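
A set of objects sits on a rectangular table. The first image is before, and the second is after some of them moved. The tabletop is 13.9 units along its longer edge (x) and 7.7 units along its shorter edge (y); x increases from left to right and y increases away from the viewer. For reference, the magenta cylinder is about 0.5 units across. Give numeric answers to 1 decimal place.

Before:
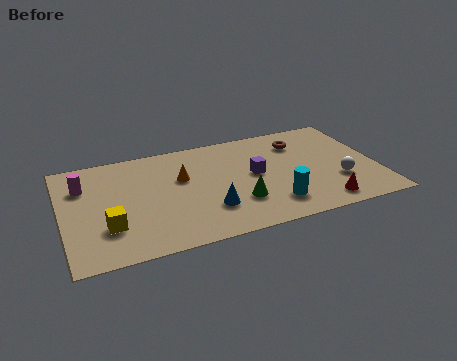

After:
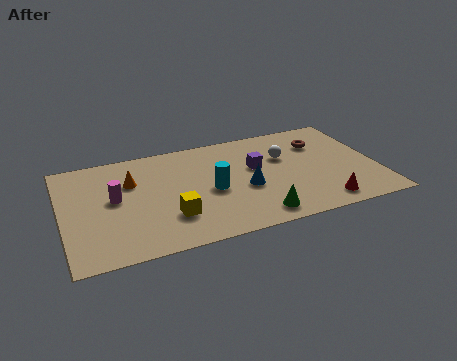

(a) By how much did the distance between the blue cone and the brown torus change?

-1.4

The distance was about 5.7 in the first image and 4.3 in the second, so they moved 1.4 units closer together.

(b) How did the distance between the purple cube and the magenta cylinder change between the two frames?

-1.3

Before: roughly 7.6 units apart; after: 6.3. That's 1.3 units closer together.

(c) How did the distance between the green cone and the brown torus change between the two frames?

+0.8

They were about 4.8 units apart before and 5.6 after — 0.8 units further apart.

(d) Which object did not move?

the red cone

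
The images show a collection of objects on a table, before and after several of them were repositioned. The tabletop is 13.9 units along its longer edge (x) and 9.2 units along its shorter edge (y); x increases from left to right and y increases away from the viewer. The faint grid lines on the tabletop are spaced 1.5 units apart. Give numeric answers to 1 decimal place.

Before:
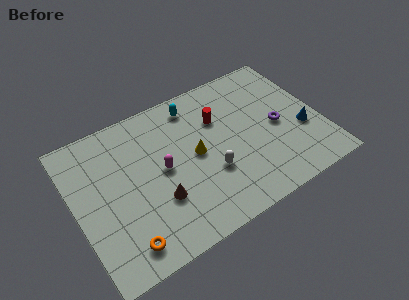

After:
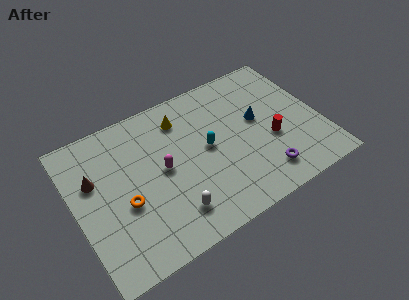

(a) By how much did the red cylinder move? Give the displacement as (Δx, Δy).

(2.6, -2.7)

The red cylinder was at about (8.4, 6.3) and moved to about (11.0, 3.6).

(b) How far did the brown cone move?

4.3

From (4.4, 3.0) to (1.2, 5.9), the brown cone covered √(3.2² + 2.9²) ≈ 4.3 units.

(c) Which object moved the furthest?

the brown cone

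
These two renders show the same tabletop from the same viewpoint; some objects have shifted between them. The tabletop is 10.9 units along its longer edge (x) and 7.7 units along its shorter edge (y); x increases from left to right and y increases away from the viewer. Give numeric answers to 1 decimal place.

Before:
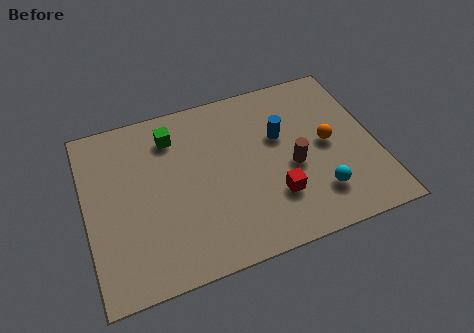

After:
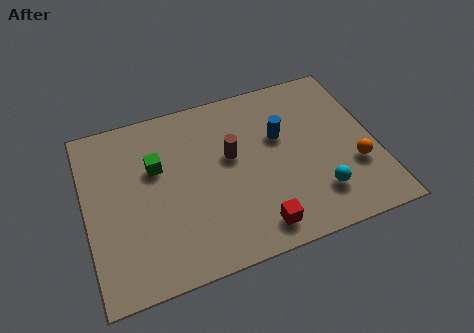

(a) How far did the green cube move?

1.4

The green cube moved from about (3.4, 6.1) to (2.7, 4.9), a distance of √(0.7² + 1.2²) ≈ 1.4.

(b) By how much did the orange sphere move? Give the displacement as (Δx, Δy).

(0.9, -1.3)

The orange sphere started near (9.1, 3.9) and ended near (10.0, 2.6).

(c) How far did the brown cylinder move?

2.5

From (7.7, 3.3) to (5.5, 4.5), the brown cylinder covered √(2.2² + 1.2²) ≈ 2.5 units.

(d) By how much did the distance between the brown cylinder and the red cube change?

+2.1

Before: roughly 1.4 units apart; after: 3.5. That's 2.1 units further apart.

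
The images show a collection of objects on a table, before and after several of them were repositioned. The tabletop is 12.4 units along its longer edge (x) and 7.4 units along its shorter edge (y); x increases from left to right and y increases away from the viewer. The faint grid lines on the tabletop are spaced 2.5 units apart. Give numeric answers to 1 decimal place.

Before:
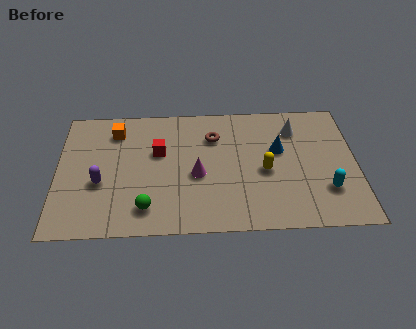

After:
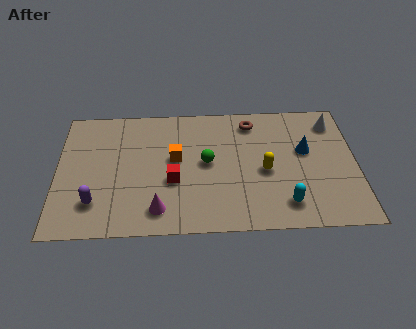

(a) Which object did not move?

the yellow capsule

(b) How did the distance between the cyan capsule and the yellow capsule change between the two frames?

-0.7

Before: roughly 2.8 units apart; after: 2.1. That's 0.7 units closer together.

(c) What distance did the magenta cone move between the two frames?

2.5

The magenta cone was near (5.8, 3.2) before and (4.2, 1.3) after, so it travelled √(1.6² + 1.9²) ≈ 2.5 units.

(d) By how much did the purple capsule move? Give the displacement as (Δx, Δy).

(-0.2, -1.1)

The purple capsule started near (1.8, 2.9) and ended near (1.6, 1.8).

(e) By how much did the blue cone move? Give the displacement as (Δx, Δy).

(1.1, -0.1)

From the two frames, the blue cone sits at roughly (9.2, 4.5) before and (10.3, 4.4) after.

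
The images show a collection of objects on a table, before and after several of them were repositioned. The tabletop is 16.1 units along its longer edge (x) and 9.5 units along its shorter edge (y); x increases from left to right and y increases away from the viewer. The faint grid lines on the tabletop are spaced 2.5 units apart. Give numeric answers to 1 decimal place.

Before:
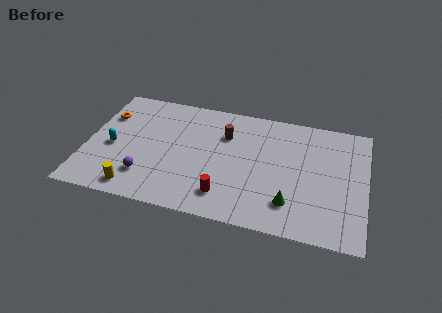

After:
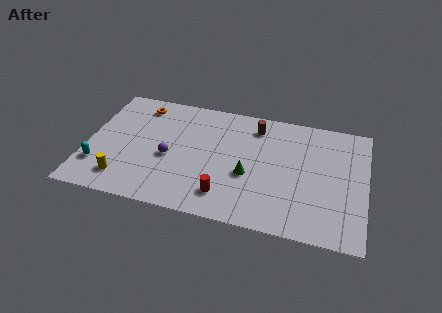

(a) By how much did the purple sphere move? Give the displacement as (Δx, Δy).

(1.2, 1.8)

The purple sphere started near (3.6, 2.3) and ended near (4.8, 4.1).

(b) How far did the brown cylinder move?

2.0

The brown cylinder was near (7.9, 6.7) before and (9.6, 7.8) after, so it travelled √(1.7² + 1.1²) ≈ 2.0 units.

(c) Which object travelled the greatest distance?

the green cone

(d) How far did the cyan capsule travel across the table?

1.8

The cyan capsule moved from about (1.5, 4.2) to (0.8, 2.5), a distance of √(0.7² + 1.7²) ≈ 1.8.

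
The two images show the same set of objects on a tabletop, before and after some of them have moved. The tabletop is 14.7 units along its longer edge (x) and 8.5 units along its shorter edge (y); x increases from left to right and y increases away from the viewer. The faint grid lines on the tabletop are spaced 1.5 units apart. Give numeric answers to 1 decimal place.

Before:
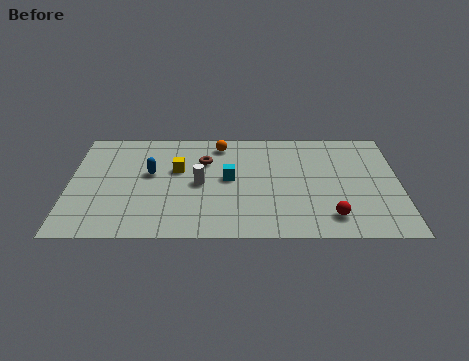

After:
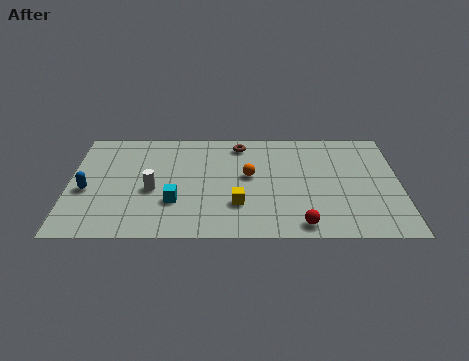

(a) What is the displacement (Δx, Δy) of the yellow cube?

(2.7, -2.7)

The yellow cube started near (4.8, 5.2) and ended near (7.5, 2.5).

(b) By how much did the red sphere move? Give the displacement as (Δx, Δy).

(-1.3, -0.6)

From the two frames, the red sphere sits at roughly (11.6, 1.6) before and (10.3, 1.0) after.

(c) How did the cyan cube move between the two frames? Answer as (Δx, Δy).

(-2.4, -1.8)

The cyan cube started near (7.1, 4.5) and ended near (4.7, 2.7).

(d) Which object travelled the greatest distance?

the yellow cube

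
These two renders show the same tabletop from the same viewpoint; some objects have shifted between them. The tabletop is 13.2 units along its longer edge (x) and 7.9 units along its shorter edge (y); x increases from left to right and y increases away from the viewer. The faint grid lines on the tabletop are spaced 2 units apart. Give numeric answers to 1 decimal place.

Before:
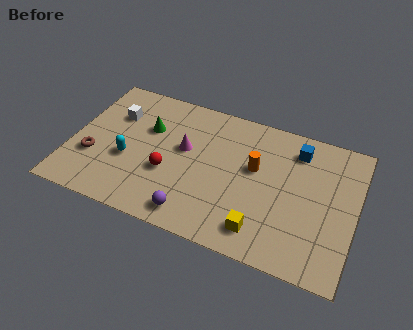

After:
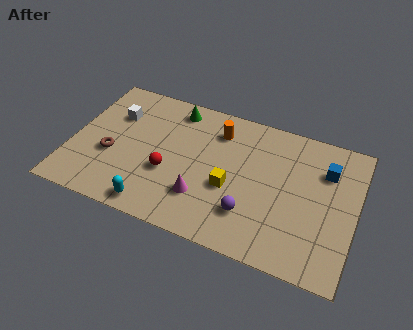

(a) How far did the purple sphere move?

2.7

The purple sphere was near (6.0, 1.1) before and (8.5, 2.1) after, so it travelled √(2.5² + 1.0²) ≈ 2.7 units.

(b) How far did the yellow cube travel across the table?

2.4

The yellow cube moved from about (9.1, 1.4) to (7.5, 3.2), a distance of √(1.6² + 1.8²) ≈ 2.4.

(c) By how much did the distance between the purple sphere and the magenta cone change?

-1.4

The distance was about 3.6 in the first image and 2.2 in the second, so they moved 1.4 units closer together.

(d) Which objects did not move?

the white cube and the red sphere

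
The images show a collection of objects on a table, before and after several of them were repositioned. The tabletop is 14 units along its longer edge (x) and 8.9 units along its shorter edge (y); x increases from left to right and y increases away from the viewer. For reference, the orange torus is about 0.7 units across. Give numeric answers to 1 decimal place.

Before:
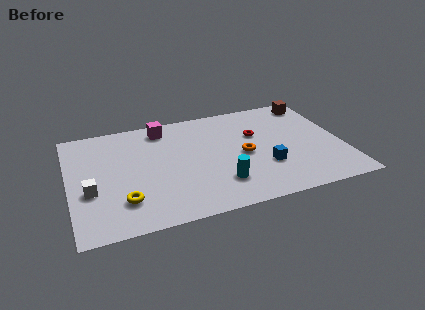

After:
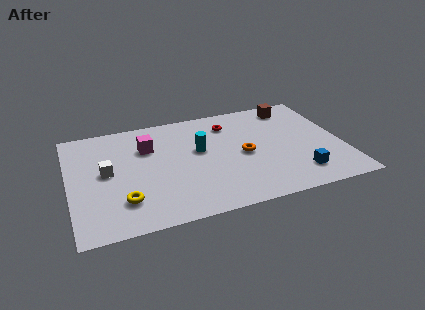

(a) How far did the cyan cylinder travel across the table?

3.1

The cyan cylinder was near (7.5, 2.2) before and (6.7, 5.2) after, so it travelled √(0.8² + 3.0²) ≈ 3.1 units.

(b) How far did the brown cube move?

1.1

The brown cube was near (12.9, 7.7) before and (11.8, 7.6) after, so it travelled √(1.1² + 0.1²) ≈ 1.1 units.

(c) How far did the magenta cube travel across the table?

1.7

From (5.0, 7.6) to (4.1, 6.2), the magenta cube covered √(0.9² + 1.4²) ≈ 1.7 units.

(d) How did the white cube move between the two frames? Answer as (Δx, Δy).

(0.9, 1.3)

The white cube started near (1.0, 3.4) and ended near (1.9, 4.7).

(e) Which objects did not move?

the orange torus and the yellow torus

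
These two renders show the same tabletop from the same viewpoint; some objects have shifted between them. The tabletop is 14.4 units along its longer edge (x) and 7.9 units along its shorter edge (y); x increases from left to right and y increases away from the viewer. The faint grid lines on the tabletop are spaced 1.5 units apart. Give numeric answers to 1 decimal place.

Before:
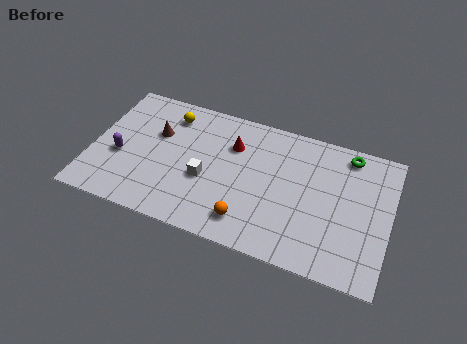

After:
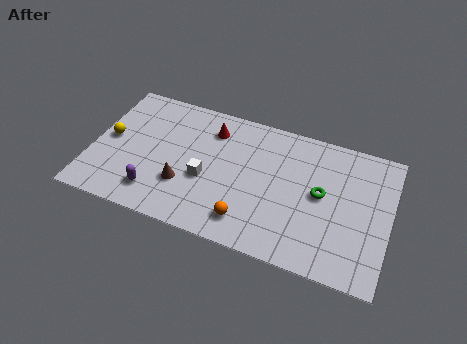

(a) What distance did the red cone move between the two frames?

1.3

The red cone was near (6.7, 5.6) before and (5.6, 6.2) after, so it travelled √(1.1² + 0.6²) ≈ 1.3 units.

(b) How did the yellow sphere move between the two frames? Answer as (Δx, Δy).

(-2.7, -2.3)

The yellow sphere was at about (3.5, 6.4) and moved to about (0.8, 4.1).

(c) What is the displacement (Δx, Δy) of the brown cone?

(1.6, -2.6)

From the two frames, the brown cone sits at roughly (3.0, 5.1) before and (4.6, 2.5) after.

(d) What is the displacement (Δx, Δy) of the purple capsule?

(1.9, -1.6)

From the two frames, the purple capsule sits at roughly (1.4, 3.2) before and (3.3, 1.6) after.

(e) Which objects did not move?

the orange sphere and the white cube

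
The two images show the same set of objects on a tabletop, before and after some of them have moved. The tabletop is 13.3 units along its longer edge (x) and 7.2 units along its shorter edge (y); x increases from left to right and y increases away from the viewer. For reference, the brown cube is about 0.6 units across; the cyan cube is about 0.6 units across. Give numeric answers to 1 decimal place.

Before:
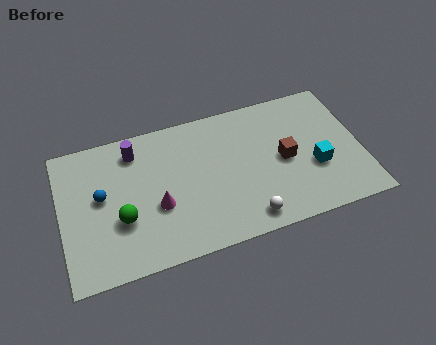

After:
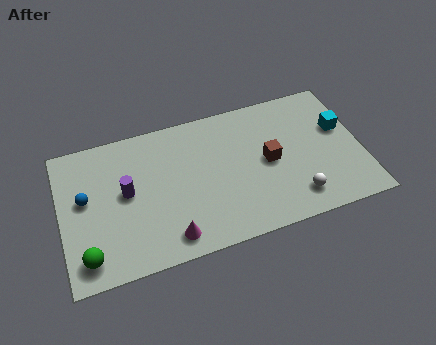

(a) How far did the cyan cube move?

2.1

The cyan cube was near (11.2, 2.7) before and (12.5, 4.4) after, so it travelled √(1.3² + 1.7²) ≈ 2.1 units.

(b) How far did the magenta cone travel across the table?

1.7

From (4.2, 2.8) to (4.6, 1.1), the magenta cone covered √(0.4² + 1.7²) ≈ 1.7 units.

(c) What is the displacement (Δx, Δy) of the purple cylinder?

(-0.5, -2.0)

The purple cylinder was at about (3.4, 5.9) and moved to about (2.9, 3.9).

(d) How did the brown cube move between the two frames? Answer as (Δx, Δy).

(-0.7, 0.1)

The brown cube started near (9.9, 3.5) and ended near (9.2, 3.6).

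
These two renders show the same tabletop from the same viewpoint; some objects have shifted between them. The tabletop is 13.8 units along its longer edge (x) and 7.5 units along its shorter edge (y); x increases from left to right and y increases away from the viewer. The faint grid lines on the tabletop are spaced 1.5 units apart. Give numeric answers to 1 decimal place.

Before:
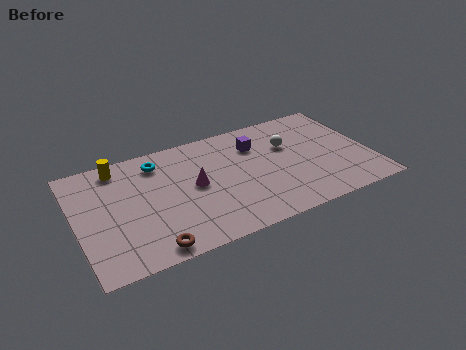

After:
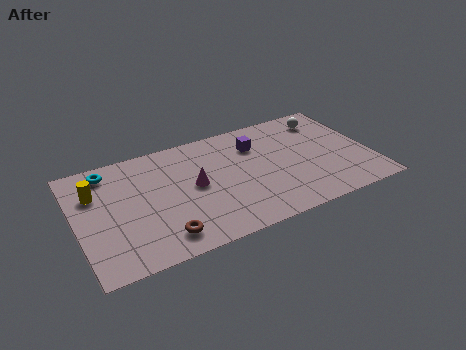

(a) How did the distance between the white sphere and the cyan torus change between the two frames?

+4.2

Before: roughly 6.2 units apart; after: 10.4. That's 4.2 units further apart.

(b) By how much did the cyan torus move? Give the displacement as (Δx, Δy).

(-2.3, 0.3)

The cyan torus was at about (4.0, 6.1) and moved to about (1.7, 6.4).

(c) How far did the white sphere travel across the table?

2.3

The white sphere moved from about (10.1, 4.9) to (12.1, 6.1), a distance of √(2.0² + 1.2²) ≈ 2.3.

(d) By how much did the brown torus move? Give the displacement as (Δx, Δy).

(0.6, 0.5)

The brown torus started near (3.1, 0.8) and ended near (3.7, 1.3).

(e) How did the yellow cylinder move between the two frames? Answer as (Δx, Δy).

(-1.2, -1.3)

From the two frames, the yellow cylinder sits at roughly (2.2, 6.5) before and (1.0, 5.2) after.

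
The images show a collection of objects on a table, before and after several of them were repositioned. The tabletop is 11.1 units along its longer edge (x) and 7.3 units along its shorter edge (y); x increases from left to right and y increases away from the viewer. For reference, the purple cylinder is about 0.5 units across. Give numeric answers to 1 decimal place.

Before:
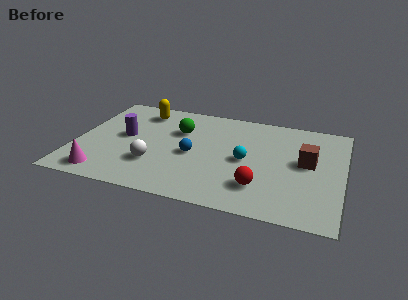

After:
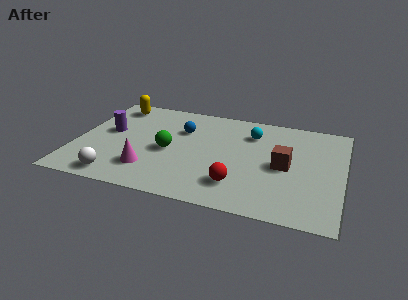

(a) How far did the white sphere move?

1.9

The white sphere moved from about (3.4, 2.2) to (2.0, 0.9), a distance of √(1.4² + 1.3²) ≈ 1.9.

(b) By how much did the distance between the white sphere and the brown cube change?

+0.7

The distance was about 6.5 in the first image and 7.2 in the second, so they moved 0.7 units further apart.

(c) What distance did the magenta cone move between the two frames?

2.0

From (1.4, 1.0) to (3.2, 1.8), the magenta cone covered √(1.8² + 0.8²) ≈ 2.0 units.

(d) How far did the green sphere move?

1.6

The green sphere moved from about (4.2, 4.9) to (3.9, 3.3), a distance of √(0.3² + 1.6²) ≈ 1.6.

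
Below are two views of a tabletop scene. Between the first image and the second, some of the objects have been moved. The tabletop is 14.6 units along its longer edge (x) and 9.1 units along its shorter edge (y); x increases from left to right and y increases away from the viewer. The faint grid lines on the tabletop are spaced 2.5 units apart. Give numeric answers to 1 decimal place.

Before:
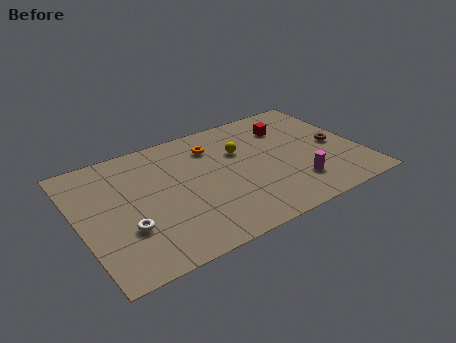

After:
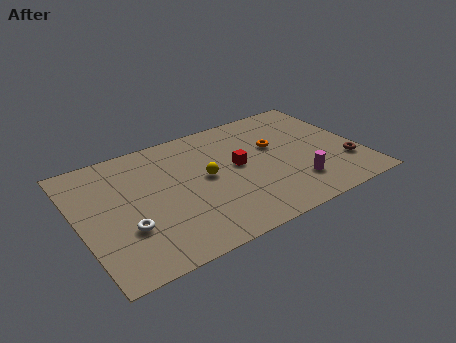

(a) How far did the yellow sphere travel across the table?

2.3

From (8.6, 6.0) to (6.6, 4.8), the yellow sphere covered √(2.0² + 1.2²) ≈ 2.3 units.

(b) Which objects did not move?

the magenta cylinder and the white torus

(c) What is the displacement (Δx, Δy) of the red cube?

(-3.0, -1.9)

From the two frames, the red cube sits at roughly (11.3, 6.8) before and (8.3, 4.9) after.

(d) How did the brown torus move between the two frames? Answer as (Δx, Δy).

(0.3, -1.7)

From the two frames, the brown torus sits at roughly (13.4, 4.3) before and (13.7, 2.6) after.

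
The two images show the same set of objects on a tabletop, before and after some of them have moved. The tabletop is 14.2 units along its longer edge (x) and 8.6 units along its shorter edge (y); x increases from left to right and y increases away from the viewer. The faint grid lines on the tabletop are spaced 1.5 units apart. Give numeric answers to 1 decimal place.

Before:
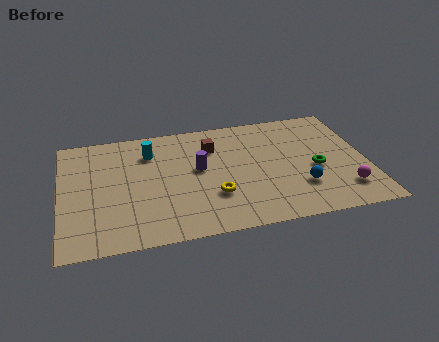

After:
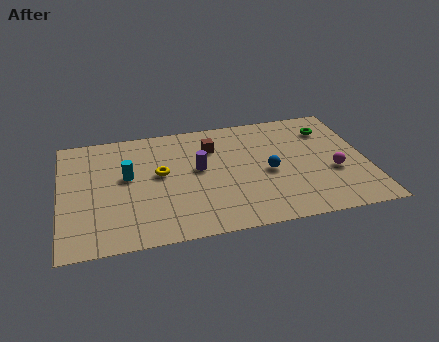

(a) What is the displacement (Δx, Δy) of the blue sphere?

(-1.4, 1.4)

From the two frames, the blue sphere sits at roughly (11.0, 2.5) before and (9.6, 3.9) after.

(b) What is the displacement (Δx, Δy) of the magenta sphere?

(-0.4, 1.4)

The magenta sphere was at about (13.0, 1.9) and moved to about (12.6, 3.3).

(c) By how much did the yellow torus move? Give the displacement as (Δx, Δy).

(-2.4, 2.1)

The yellow torus started near (7.0, 2.7) and ended near (4.6, 4.8).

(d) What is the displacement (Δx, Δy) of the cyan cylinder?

(-1.1, -1.6)

The cyan cylinder started near (4.2, 6.5) and ended near (3.1, 4.9).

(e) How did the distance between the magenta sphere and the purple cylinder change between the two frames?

-0.8

Before: roughly 7.2 units apart; after: 6.4. That's 0.8 units closer together.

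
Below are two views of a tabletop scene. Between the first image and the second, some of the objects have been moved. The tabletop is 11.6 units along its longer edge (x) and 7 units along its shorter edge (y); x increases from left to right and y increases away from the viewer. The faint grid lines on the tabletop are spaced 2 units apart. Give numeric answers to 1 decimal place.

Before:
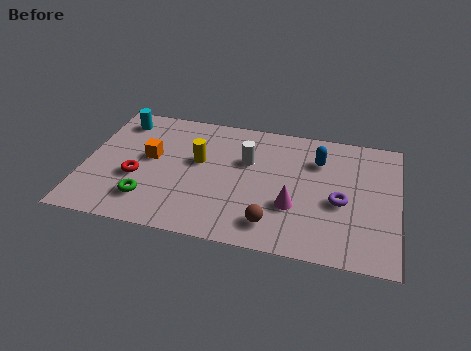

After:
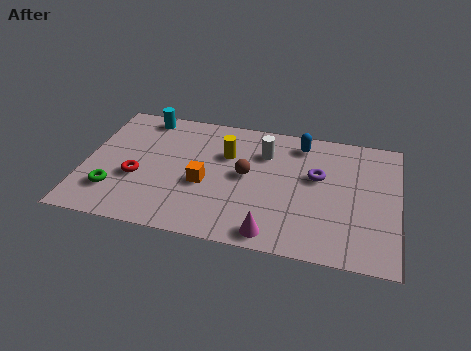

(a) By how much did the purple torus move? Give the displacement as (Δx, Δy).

(-0.9, 1.2)

From the two frames, the purple torus sits at roughly (9.5, 3.0) before and (8.6, 4.2) after.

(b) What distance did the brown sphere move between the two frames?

2.6

The brown sphere moved from about (7.1, 1.3) to (6.0, 3.7), a distance of √(1.1² + 2.4²) ≈ 2.6.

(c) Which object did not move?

the red torus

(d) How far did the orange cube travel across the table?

2.3

The orange cube was near (2.4, 3.9) before and (4.5, 2.9) after, so it travelled √(2.1² + 1.0²) ≈ 2.3 units.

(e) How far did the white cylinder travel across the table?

0.8

The white cylinder was near (6.0, 4.5) before and (6.6, 5.1) after, so it travelled √(0.6² + 0.6²) ≈ 0.8 units.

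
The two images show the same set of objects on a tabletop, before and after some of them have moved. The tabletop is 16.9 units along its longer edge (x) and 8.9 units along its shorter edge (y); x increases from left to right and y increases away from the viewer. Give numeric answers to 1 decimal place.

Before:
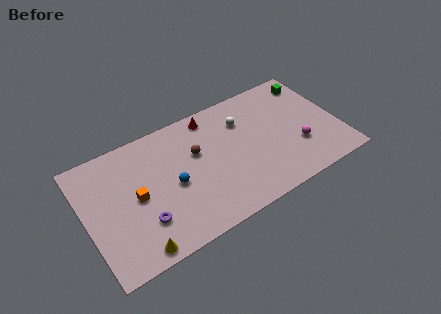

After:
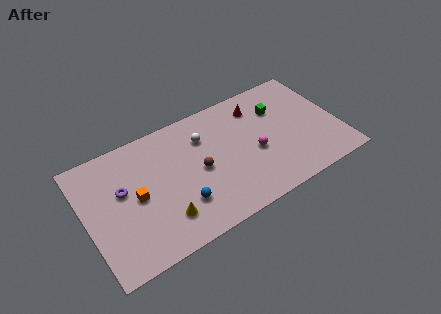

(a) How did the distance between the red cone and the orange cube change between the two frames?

+2.5

The distance was about 6.5 in the first image and 9.0 in the second, so they moved 2.5 units further apart.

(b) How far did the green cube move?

2.7

The green cube moved from about (15.7, 7.4) to (13.2, 6.3), a distance of √(2.5² + 1.1²) ≈ 2.7.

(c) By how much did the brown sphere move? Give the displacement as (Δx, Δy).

(0.0, -1.3)

From the two frames, the brown sphere sits at roughly (7.5, 5.6) before and (7.5, 4.3) after.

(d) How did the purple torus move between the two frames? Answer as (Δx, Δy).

(-1.0, 2.8)

From the two frames, the purple torus sits at roughly (3.5, 2.5) before and (2.5, 5.3) after.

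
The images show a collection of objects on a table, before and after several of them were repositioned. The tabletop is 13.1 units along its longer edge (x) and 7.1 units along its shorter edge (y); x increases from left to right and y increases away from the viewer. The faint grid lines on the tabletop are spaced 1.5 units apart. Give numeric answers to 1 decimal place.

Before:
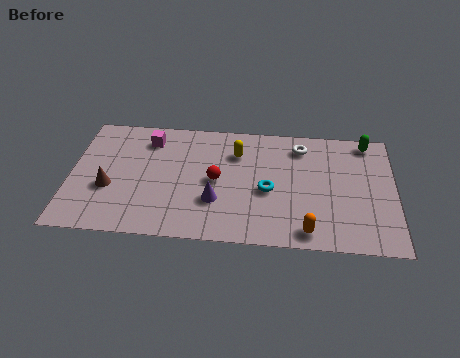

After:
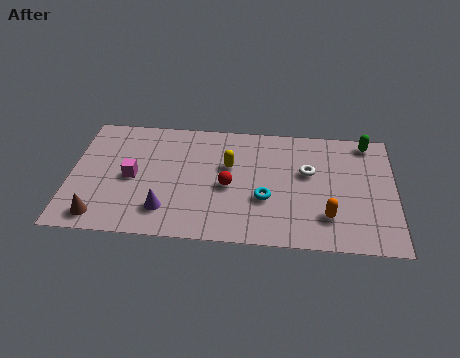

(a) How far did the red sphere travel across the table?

0.6

The red sphere was near (5.9, 3.5) before and (6.4, 3.2) after, so it travelled √(0.5² + 0.3²) ≈ 0.6 units.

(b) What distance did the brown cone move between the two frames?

1.7

The brown cone moved from about (1.6, 2.7) to (1.3, 1.0), a distance of √(0.3² + 1.7²) ≈ 1.7.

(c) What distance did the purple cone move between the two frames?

2.1

The purple cone was near (5.9, 2.3) before and (3.9, 1.6) after, so it travelled √(2.0² + 0.7²) ≈ 2.1 units.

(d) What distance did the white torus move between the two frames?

1.5

The white torus moved from about (9.3, 5.8) to (9.6, 4.3), a distance of √(0.3² + 1.5²) ≈ 1.5.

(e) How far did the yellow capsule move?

0.9

The yellow capsule moved from about (6.7, 5.2) to (6.4, 4.4), a distance of √(0.3² + 0.8²) ≈ 0.9.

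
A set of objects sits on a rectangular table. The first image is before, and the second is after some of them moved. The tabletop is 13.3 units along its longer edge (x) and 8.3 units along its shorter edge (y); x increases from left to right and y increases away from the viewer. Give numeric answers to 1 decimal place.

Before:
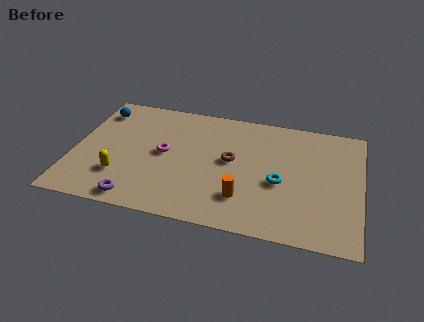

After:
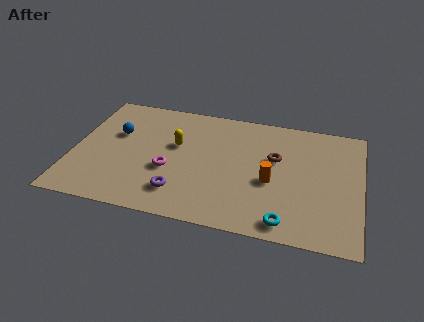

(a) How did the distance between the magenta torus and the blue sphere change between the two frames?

-0.8

Before: roughly 4.1 units apart; after: 3.3. That's 0.8 units closer together.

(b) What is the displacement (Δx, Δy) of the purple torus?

(1.9, 0.9)

The purple torus was at about (3.2, 0.9) and moved to about (5.1, 1.8).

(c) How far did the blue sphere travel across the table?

1.8

The blue sphere was near (0.9, 6.7) before and (1.9, 5.2) after, so it travelled √(1.0² + 1.5²) ≈ 1.8 units.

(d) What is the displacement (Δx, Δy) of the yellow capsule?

(2.4, 2.7)

The yellow capsule was at about (2.3, 2.3) and moved to about (4.7, 5.0).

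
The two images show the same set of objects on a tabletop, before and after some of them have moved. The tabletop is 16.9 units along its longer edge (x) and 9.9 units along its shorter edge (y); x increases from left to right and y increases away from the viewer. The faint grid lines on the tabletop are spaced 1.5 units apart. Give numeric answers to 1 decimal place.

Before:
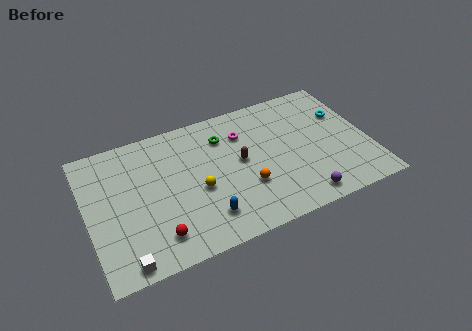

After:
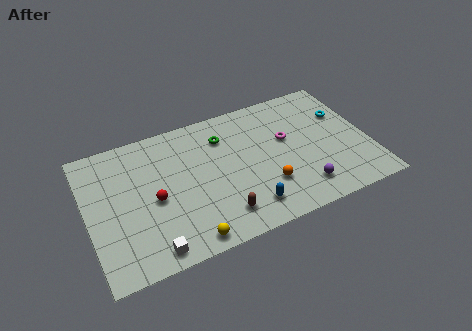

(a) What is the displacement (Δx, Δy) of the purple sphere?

(0.1, 0.7)

The purple sphere started near (12.4, 1.2) and ended near (12.5, 1.9).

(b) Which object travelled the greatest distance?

the brown capsule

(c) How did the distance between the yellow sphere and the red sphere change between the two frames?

+0.3

The distance was about 3.5 in the first image and 3.8 in the second, so they moved 0.3 units further apart.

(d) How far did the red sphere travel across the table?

2.6

From (3.8, 1.9) to (3.9, 4.5), the red sphere covered √(0.1² + 2.6²) ≈ 2.6 units.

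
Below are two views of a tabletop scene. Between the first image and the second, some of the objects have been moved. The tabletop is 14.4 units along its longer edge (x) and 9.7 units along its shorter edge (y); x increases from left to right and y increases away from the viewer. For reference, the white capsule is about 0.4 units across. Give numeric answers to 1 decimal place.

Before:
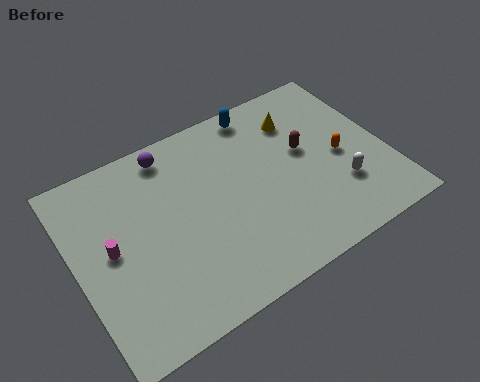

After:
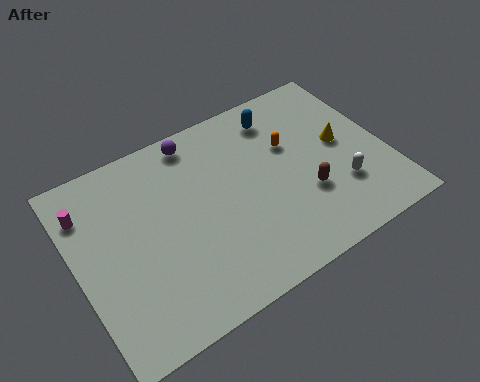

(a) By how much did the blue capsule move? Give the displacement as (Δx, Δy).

(0.8, -0.7)

From the two frames, the blue capsule sits at roughly (9.2, 8.7) before and (10.0, 8.0) after.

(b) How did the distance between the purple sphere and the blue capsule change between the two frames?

-0.4

The distance was about 4.3 in the first image and 3.9 in the second, so they moved 0.4 units closer together.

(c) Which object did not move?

the white capsule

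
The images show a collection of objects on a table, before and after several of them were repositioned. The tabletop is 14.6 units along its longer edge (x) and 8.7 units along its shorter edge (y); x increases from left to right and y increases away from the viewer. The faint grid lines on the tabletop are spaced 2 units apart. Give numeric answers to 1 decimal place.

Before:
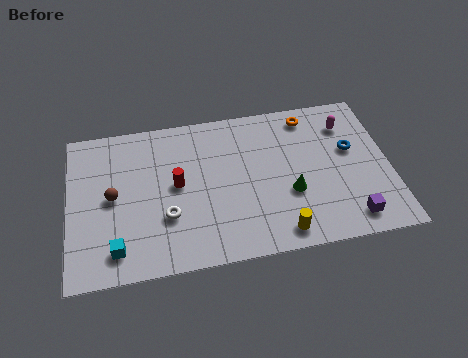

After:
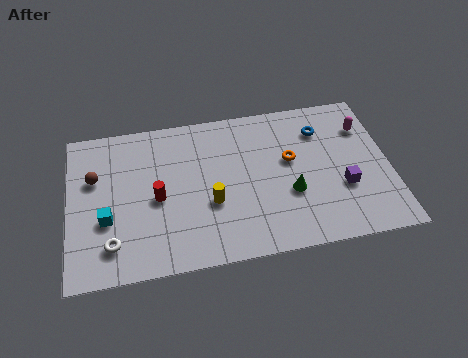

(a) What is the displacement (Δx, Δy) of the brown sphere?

(-0.8, 1.2)

From the two frames, the brown sphere sits at roughly (2.0, 4.4) before and (1.2, 5.6) after.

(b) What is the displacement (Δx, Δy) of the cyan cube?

(-0.4, 1.7)

From the two frames, the cyan cube sits at roughly (2.1, 1.5) before and (1.7, 3.2) after.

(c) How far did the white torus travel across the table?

2.7

The white torus moved from about (4.4, 2.9) to (1.9, 1.8), a distance of √(2.5² + 1.1²) ≈ 2.7.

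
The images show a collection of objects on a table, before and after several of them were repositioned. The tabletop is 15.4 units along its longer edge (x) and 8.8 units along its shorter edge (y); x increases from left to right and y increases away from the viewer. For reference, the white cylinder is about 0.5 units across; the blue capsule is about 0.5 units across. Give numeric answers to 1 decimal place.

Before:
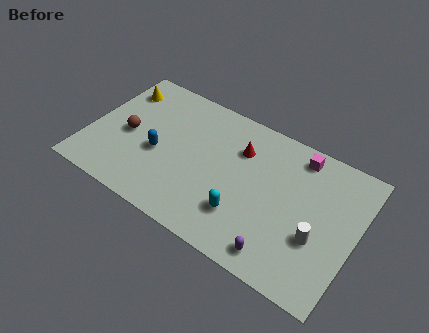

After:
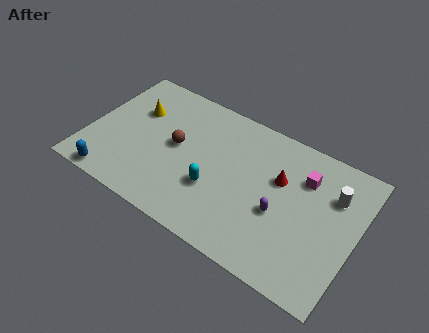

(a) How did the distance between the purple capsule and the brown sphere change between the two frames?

-3.5

The distance was about 9.8 in the first image and 6.3 in the second, so they moved 3.5 units closer together.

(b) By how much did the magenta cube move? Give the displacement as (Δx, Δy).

(0.5, -1.2)

From the two frames, the magenta cube sits at roughly (11.7, 7.6) before and (12.2, 6.4) after.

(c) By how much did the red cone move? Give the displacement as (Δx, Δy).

(2.4, -0.7)

The red cone was at about (8.5, 6.3) and moved to about (10.9, 5.6).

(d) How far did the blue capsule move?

3.6

The blue capsule was near (4.1, 3.7) before and (1.9, 0.8) after, so it travelled √(2.2² + 2.9²) ≈ 3.6 units.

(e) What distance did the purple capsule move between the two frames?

2.4

From (11.6, 1.2) to (11.2, 3.6), the purple capsule covered √(0.4² + 2.4²) ≈ 2.4 units.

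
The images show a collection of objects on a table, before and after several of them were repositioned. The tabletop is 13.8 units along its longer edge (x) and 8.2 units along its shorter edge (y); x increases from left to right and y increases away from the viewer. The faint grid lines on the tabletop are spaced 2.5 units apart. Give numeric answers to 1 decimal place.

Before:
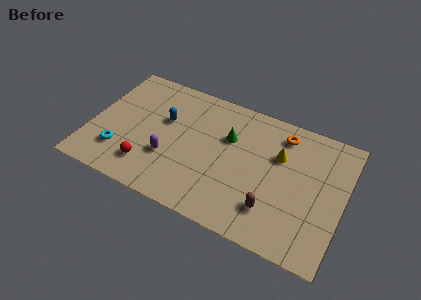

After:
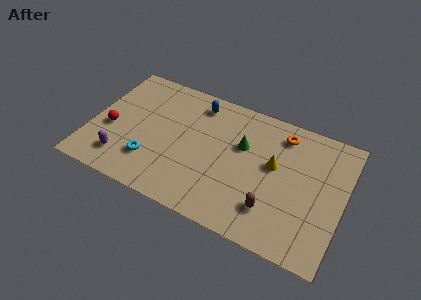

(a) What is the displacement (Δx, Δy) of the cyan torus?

(1.7, 0.1)

The cyan torus was at about (1.8, 2.1) and moved to about (3.5, 2.2).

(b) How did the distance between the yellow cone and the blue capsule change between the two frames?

-1.3

The distance was about 6.3 in the first image and 5.0 in the second, so they moved 1.3 units closer together.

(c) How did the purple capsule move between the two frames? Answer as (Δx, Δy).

(-2.4, -1.1)

From the two frames, the purple capsule sits at roughly (4.4, 2.8) before and (2.0, 1.7) after.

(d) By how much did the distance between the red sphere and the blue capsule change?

+2.3

The distance was about 3.3 in the first image and 5.6 in the second, so they moved 2.3 units further apart.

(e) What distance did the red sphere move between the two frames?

2.8

From (3.4, 1.8) to (1.1, 3.4), the red sphere covered √(2.3² + 1.6²) ≈ 2.8 units.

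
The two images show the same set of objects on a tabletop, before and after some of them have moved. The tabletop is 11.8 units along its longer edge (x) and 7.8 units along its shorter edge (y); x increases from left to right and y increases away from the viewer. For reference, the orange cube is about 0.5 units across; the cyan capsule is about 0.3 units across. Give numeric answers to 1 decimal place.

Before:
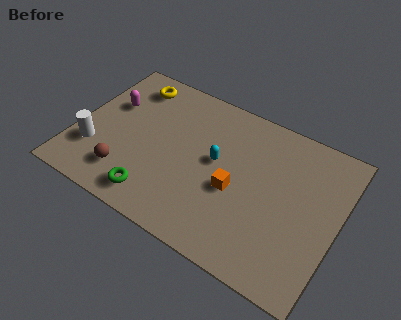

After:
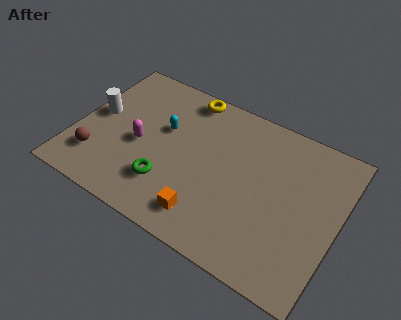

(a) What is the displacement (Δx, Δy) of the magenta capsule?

(1.6, -1.5)

The magenta capsule was at about (1.3, 5.0) and moved to about (2.9, 3.5).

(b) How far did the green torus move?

1.0

From (4.0, 1.2) to (4.4, 2.1), the green torus covered √(0.4² + 0.9²) ≈ 1.0 units.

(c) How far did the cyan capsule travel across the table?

2.5

From (6.3, 4.3) to (3.8, 4.8), the cyan capsule covered √(2.5² + 0.5²) ≈ 2.5 units.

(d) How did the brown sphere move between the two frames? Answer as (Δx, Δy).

(-1.4, 0.2)

The brown sphere started near (2.6, 1.7) and ended near (1.2, 1.9).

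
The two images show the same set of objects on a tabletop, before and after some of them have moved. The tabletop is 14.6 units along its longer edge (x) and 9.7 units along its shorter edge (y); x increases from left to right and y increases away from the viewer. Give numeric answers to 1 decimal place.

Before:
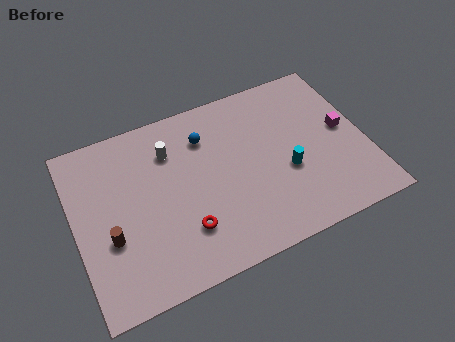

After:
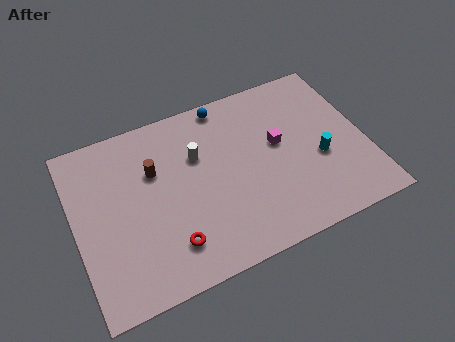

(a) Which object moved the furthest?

the brown cylinder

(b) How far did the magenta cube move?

3.3

The magenta cube was near (13.6, 5.1) before and (10.3, 5.5) after, so it travelled √(3.3² + 0.4²) ≈ 3.3 units.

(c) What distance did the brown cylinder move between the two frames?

3.8

The brown cylinder moved from about (1.6, 3.6) to (4.1, 6.4), a distance of √(2.5² + 2.8²) ≈ 3.8.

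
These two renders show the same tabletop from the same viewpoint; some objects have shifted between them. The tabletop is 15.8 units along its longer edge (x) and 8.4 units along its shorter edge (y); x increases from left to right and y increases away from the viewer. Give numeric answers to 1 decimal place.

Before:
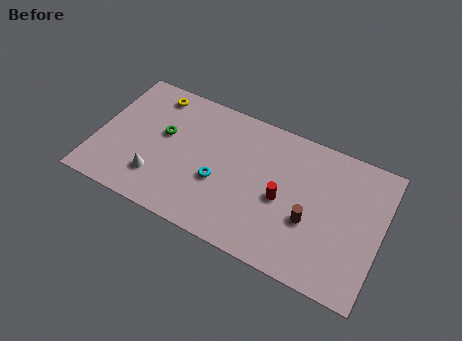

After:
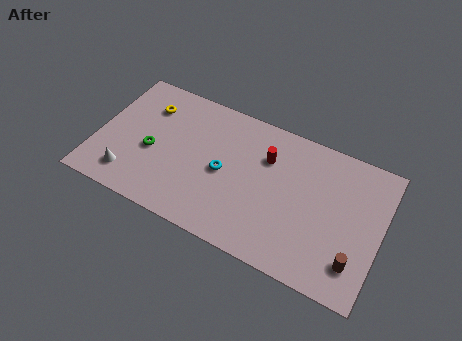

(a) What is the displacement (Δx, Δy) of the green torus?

(-0.5, -1.3)

The green torus was at about (3.6, 4.9) and moved to about (3.1, 3.6).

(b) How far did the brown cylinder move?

2.9

The brown cylinder moved from about (12.0, 3.2) to (14.6, 1.9), a distance of √(2.6² + 1.3²) ≈ 2.9.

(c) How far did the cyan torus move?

0.7

The cyan torus moved from about (6.9, 3.3) to (7.1, 4.0), a distance of √(0.2² + 0.7²) ≈ 0.7.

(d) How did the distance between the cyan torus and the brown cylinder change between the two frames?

+2.7

Before: roughly 5.1 units apart; after: 7.8. That's 2.7 units further apart.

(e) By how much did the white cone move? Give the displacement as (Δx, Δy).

(-1.5, -0.5)

From the two frames, the white cone sits at roughly (3.6, 2.1) before and (2.1, 1.6) after.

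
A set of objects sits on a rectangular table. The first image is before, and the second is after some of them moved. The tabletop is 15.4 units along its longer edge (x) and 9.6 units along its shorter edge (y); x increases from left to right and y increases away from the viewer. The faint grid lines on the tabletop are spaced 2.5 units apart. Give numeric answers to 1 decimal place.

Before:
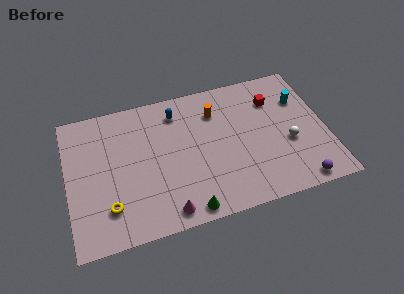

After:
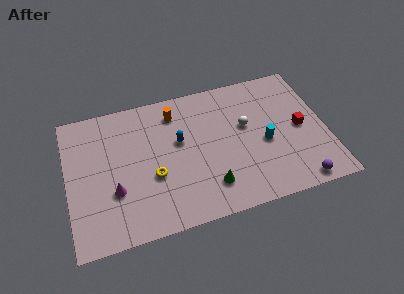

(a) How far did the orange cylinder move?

2.5

From (9.0, 7.2) to (6.6, 7.8), the orange cylinder covered √(2.4² + 0.6²) ≈ 2.5 units.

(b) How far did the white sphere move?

3.1

From (13.1, 3.8) to (10.7, 5.7), the white sphere covered √(2.4² + 1.9²) ≈ 3.1 units.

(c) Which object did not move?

the purple sphere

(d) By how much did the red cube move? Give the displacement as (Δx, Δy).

(1.4, -2.4)

The red cube started near (12.5, 7.1) and ended near (13.9, 4.7).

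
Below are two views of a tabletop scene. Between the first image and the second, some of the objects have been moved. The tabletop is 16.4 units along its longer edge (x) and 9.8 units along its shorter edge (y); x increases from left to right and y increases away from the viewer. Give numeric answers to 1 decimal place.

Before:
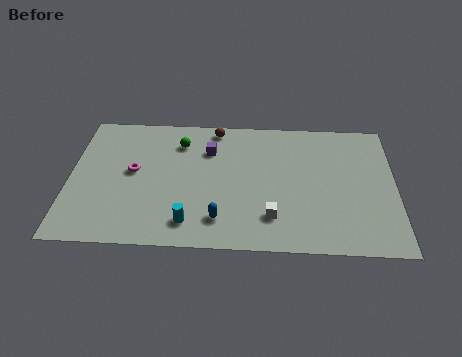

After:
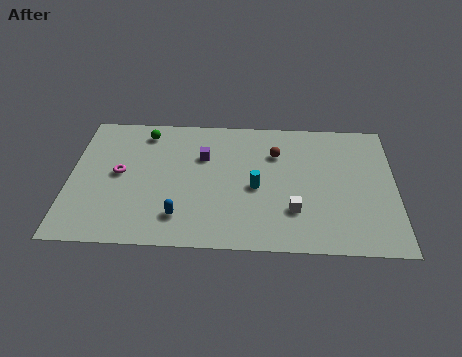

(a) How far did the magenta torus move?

0.7

The magenta torus was near (3.2, 5.3) before and (2.5, 5.1) after, so it travelled √(0.7² + 0.2²) ≈ 0.7 units.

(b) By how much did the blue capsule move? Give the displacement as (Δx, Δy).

(-2.0, 0.1)

The blue capsule started near (7.6, 2.0) and ended near (5.6, 2.1).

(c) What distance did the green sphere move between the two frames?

1.9

The green sphere moved from about (5.5, 7.6) to (3.7, 8.3), a distance of √(1.8² + 0.7²) ≈ 1.9.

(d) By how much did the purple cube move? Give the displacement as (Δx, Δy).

(-0.3, -0.5)

The purple cube was at about (7.0, 7.1) and moved to about (6.7, 6.6).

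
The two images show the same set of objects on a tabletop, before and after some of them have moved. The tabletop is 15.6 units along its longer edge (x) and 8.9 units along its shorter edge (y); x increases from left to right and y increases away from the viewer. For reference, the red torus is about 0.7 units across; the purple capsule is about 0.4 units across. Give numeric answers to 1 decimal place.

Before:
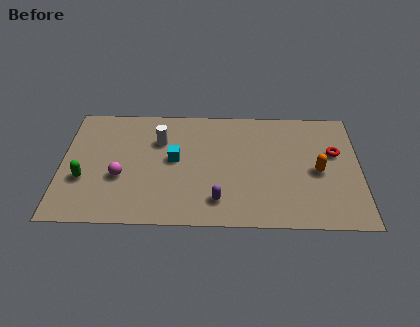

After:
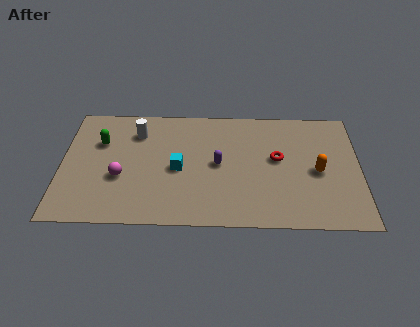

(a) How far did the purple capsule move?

2.7

The purple capsule moved from about (8.2, 1.8) to (8.2, 4.5), a distance of √(0.0² + 2.7²) ≈ 2.7.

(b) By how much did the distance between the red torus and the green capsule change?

-3.9

They were about 13.3 units apart before and 9.4 after — 3.9 units closer together.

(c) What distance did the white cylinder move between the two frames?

1.3

From (5.1, 6.2) to (3.9, 6.8), the white cylinder covered √(1.2² + 0.6²) ≈ 1.3 units.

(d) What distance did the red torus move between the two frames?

3.0

The red torus was near (14.3, 5.5) before and (11.3, 5.0) after, so it travelled √(3.0² + 0.5²) ≈ 3.0 units.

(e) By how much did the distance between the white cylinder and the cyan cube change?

+1.9

Before: roughly 1.6 units apart; after: 3.5. That's 1.9 units further apart.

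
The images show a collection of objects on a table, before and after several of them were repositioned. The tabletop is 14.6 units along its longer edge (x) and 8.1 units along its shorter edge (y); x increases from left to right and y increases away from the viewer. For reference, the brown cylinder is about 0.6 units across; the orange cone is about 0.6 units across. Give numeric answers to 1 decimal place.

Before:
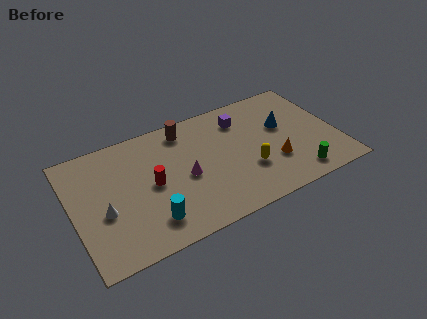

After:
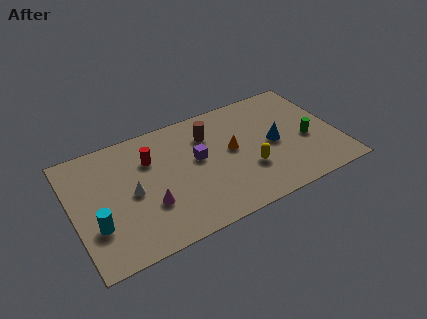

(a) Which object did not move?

the yellow capsule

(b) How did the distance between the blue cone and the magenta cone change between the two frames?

+1.4

They were about 5.8 units apart before and 7.2 after — 1.4 units further apart.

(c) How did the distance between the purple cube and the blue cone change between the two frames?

+1.7

The distance was about 2.6 in the first image and 4.3 in the second, so they moved 1.7 units further apart.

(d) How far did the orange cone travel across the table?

2.8

The orange cone was near (10.9, 2.6) before and (8.8, 4.4) after, so it travelled √(2.1² + 1.8²) ≈ 2.8 units.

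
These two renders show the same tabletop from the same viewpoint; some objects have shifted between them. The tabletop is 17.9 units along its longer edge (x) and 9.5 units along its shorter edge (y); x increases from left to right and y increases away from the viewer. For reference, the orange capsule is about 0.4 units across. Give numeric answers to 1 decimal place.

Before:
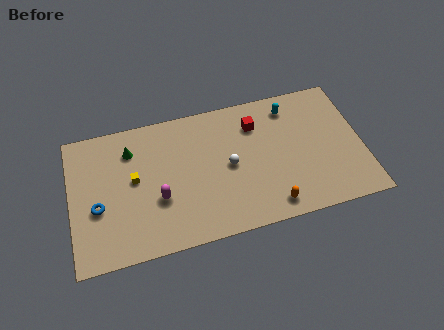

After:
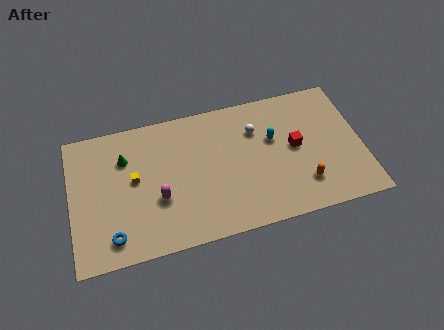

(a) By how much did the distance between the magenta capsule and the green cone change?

-0.3

They were about 4.1 units apart before and 3.8 after — 0.3 units closer together.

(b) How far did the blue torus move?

2.3

From (1.6, 3.8) to (2.4, 1.6), the blue torus covered √(0.8² + 2.2²) ≈ 2.3 units.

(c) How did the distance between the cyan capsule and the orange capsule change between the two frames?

-2.9

They were about 6.8 units apart before and 3.9 after — 2.9 units closer together.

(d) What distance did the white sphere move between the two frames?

2.8

The white sphere was near (9.7, 4.7) before and (11.5, 6.8) after, so it travelled √(1.8² + 2.1²) ≈ 2.8 units.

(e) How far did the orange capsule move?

2.3

The orange capsule was near (12.0, 1.3) before and (14.1, 2.3) after, so it travelled √(2.1² + 1.0²) ≈ 2.3 units.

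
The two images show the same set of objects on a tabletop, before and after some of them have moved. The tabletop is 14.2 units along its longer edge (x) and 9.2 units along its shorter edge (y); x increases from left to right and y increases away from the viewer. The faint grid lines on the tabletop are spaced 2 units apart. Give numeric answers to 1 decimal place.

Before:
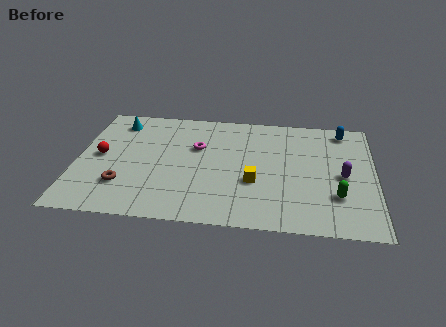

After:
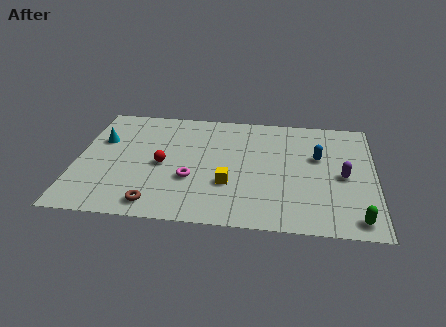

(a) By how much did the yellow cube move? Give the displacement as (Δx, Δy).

(-1.2, -0.3)

From the two frames, the yellow cube sits at roughly (8.5, 3.4) before and (7.3, 3.1) after.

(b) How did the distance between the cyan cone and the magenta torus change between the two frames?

+0.9

The distance was about 4.3 in the first image and 5.2 in the second, so they moved 0.9 units further apart.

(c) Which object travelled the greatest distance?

the red sphere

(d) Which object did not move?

the purple capsule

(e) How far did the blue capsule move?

2.6

The blue capsule moved from about (12.7, 8.0) to (11.5, 5.7), a distance of √(1.2² + 2.3²) ≈ 2.6.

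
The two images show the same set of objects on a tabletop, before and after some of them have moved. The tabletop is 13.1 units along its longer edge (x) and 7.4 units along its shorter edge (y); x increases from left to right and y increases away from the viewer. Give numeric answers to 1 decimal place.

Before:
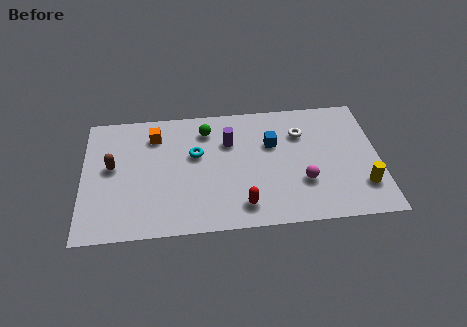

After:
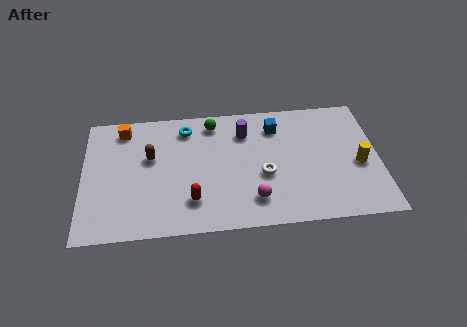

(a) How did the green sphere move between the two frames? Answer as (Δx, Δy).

(0.3, 0.4)

From the two frames, the green sphere sits at roughly (5.5, 5.9) before and (5.8, 6.3) after.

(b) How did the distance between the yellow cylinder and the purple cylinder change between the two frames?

-1.1

They were about 6.6 units apart before and 5.5 after — 1.1 units closer together.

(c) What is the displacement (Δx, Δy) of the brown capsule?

(1.7, 0.4)

From the two frames, the brown capsule sits at roughly (1.3, 4.1) before and (3.0, 4.5) after.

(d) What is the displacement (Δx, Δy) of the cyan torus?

(-0.4, 1.6)

From the two frames, the cyan torus sits at roughly (5.0, 4.5) before and (4.6, 6.1) after.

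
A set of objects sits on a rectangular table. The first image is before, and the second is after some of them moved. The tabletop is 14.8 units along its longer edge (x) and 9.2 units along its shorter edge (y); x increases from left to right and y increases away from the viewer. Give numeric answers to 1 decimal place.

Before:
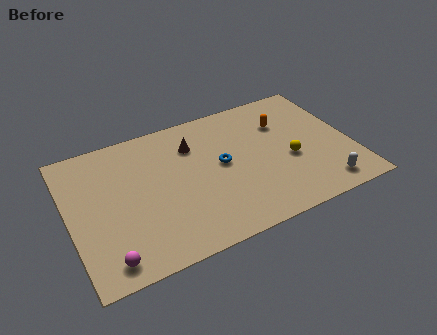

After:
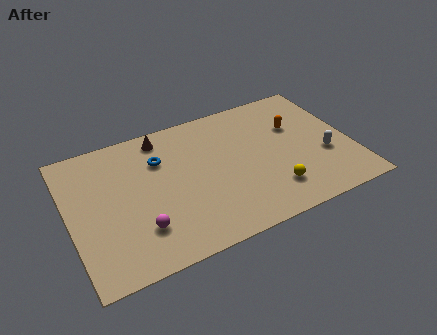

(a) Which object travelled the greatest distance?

the blue torus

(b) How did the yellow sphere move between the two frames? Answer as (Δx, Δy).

(-1.2, -1.7)

From the two frames, the yellow sphere sits at roughly (11.5, 3.8) before and (10.3, 2.1) after.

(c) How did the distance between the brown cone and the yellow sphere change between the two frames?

+2.1

They were about 5.7 units apart before and 7.8 after — 2.1 units further apart.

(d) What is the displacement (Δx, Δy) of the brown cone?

(-1.5, 1.2)

The brown cone was at about (6.7, 6.8) and moved to about (5.2, 8.0).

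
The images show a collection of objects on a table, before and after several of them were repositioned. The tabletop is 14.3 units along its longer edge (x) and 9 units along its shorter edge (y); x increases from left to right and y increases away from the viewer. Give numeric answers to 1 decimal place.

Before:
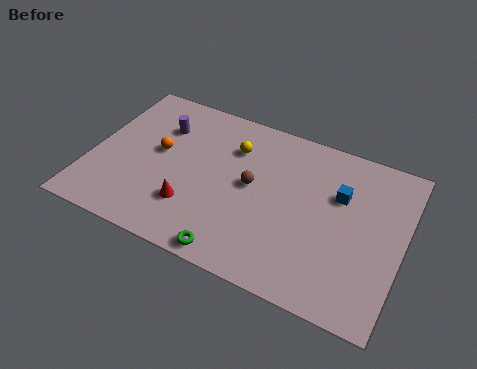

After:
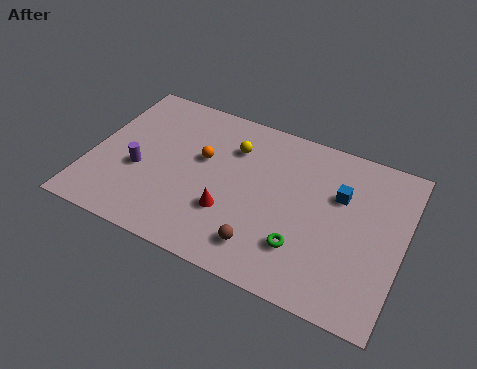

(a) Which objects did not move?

the yellow sphere and the blue cube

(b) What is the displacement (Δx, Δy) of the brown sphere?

(0.9, -3.1)

The brown sphere was at about (7.4, 4.8) and moved to about (8.3, 1.7).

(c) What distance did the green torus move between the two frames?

3.3

The green torus was near (7.1, 0.8) before and (10.0, 2.4) after, so it travelled √(2.9² + 1.6²) ≈ 3.3 units.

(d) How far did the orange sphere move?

2.0

The orange sphere moved from about (3.0, 5.0) to (5.0, 5.4), a distance of √(2.0² + 0.4²) ≈ 2.0.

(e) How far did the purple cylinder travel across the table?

3.0

From (2.9, 6.5) to (2.3, 3.6), the purple cylinder covered √(0.6² + 2.9²) ≈ 3.0 units.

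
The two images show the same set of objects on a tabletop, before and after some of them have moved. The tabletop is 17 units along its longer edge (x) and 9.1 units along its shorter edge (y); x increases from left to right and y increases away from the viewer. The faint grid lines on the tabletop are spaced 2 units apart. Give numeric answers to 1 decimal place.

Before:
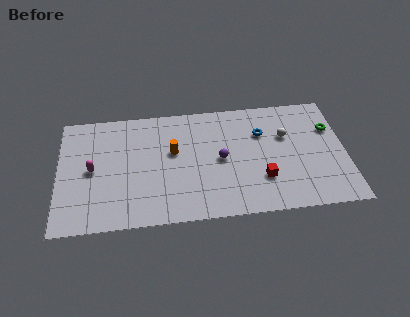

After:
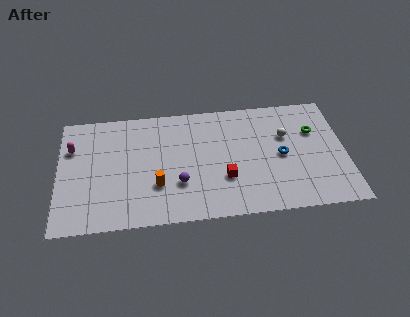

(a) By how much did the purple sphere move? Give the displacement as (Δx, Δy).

(-2.5, -1.6)

The purple sphere was at about (9.6, 4.5) and moved to about (7.1, 2.9).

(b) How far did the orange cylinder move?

2.7

The orange cylinder was near (6.8, 5.4) before and (5.8, 2.9) after, so it travelled √(1.0² + 2.5²) ≈ 2.7 units.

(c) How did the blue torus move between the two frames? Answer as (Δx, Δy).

(1.1, -1.9)

From the two frames, the blue torus sits at roughly (12.1, 6.3) before and (13.2, 4.4) after.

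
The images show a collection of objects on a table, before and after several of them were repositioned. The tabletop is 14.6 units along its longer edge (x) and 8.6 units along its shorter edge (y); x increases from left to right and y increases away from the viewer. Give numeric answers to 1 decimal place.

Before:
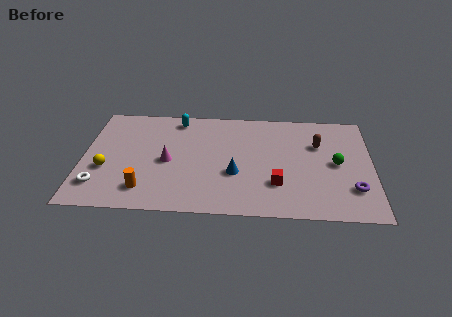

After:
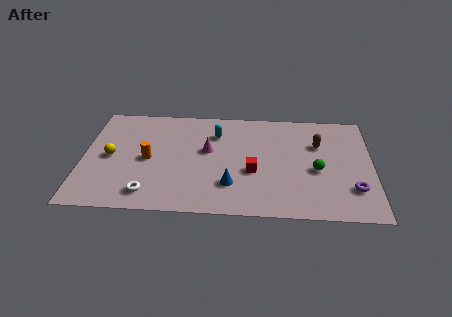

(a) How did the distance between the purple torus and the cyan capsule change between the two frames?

-2.3

The distance was about 10.3 in the first image and 8.0 in the second, so they moved 2.3 units closer together.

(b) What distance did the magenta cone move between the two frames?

2.2

The magenta cone was near (4.3, 4.0) before and (6.3, 5.0) after, so it travelled √(2.0² + 1.0²) ≈ 2.2 units.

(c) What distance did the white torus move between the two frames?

2.5

The white torus was near (0.9, 1.9) before and (3.4, 1.4) after, so it travelled √(2.5² + 0.5²) ≈ 2.5 units.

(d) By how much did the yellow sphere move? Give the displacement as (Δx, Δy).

(0.2, 1.0)

From the two frames, the yellow sphere sits at roughly (1.2, 3.2) before and (1.4, 4.2) after.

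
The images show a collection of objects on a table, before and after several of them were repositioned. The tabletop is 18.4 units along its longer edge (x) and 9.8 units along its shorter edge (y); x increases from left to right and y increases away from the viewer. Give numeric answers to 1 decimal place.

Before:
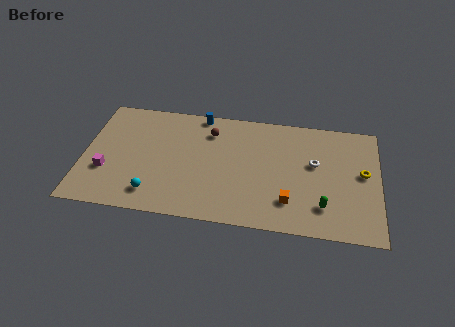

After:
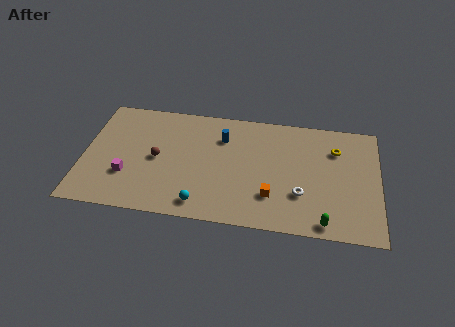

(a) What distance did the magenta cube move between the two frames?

1.3

From (1.5, 3.3) to (2.8, 3.1), the magenta cube covered √(1.3² + 0.2²) ≈ 1.3 units.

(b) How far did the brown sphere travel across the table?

4.3

From (7.8, 7.6) to (4.6, 4.8), the brown sphere covered √(3.2² + 2.8²) ≈ 4.3 units.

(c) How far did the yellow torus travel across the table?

2.5

The yellow torus was near (17.4, 5.4) before and (15.7, 7.2) after, so it travelled √(1.7² + 1.8²) ≈ 2.5 units.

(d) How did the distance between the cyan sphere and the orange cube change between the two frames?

-3.9

Before: roughly 8.4 units apart; after: 4.5. That's 3.9 units closer together.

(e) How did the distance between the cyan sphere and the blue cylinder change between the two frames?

-1.8

Before: roughly 7.7 units apart; after: 5.9. That's 1.8 units closer together.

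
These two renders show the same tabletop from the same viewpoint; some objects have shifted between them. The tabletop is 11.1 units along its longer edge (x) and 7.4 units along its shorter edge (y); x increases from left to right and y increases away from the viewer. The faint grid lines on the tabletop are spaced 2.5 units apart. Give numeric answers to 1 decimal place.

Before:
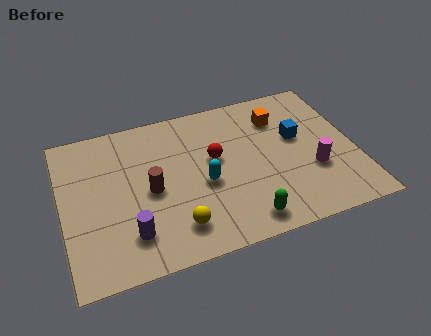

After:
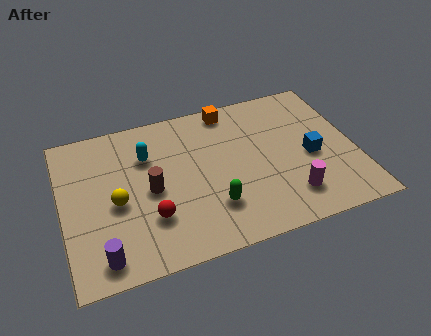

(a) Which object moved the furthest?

the red sphere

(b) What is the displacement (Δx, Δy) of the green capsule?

(-1.1, 1.0)

The green capsule started near (6.6, 1.0) and ended near (5.5, 2.0).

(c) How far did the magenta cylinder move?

1.4

From (9.4, 2.6) to (8.4, 1.6), the magenta cylinder covered √(1.0² + 1.0²) ≈ 1.4 units.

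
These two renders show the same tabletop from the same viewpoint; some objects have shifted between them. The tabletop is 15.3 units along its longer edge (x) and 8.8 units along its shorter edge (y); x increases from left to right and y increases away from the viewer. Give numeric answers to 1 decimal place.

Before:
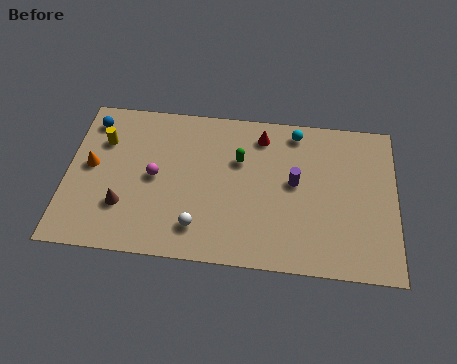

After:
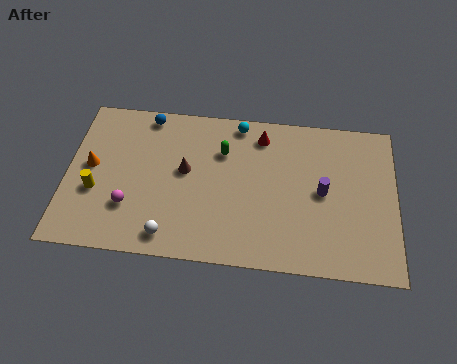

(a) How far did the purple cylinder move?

1.4

From (10.6, 4.8) to (11.9, 4.4), the purple cylinder covered √(1.3² + 0.4²) ≈ 1.4 units.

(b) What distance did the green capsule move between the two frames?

0.9

The green capsule moved from about (8.0, 5.8) to (7.2, 6.2), a distance of √(0.8² + 0.4²) ≈ 0.9.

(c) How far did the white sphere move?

1.4

The white sphere moved from about (6.2, 1.8) to (4.9, 1.2), a distance of √(1.3² + 0.6²) ≈ 1.4.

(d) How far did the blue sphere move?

2.7

The blue sphere was near (1.0, 7.3) before and (3.6, 7.9) after, so it travelled √(2.6² + 0.6²) ≈ 2.7 units.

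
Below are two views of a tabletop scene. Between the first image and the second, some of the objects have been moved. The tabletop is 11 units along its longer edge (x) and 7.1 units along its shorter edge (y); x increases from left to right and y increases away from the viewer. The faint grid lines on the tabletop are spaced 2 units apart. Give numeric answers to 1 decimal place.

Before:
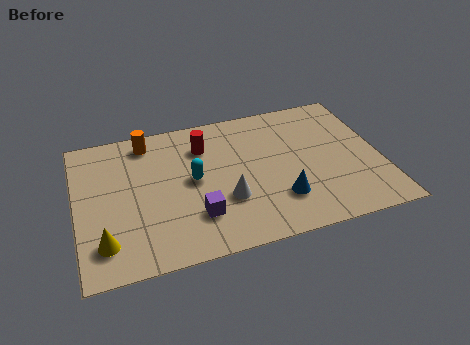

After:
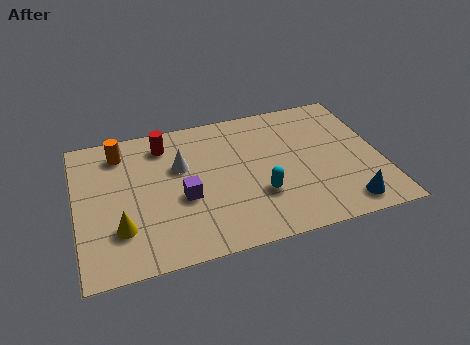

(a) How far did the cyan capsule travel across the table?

2.7

The cyan capsule moved from about (4.2, 3.7) to (6.5, 2.3), a distance of √(2.3² + 1.4²) ≈ 2.7.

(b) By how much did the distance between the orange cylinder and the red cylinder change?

-0.6

The distance was about 2.2 in the first image and 1.6 in the second, so they moved 0.6 units closer together.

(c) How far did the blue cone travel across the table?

2.5

The blue cone moved from about (7.2, 1.9) to (9.5, 1.0), a distance of √(2.3² + 0.9²) ≈ 2.5.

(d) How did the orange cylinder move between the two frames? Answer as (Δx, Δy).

(-1.0, -0.3)

The orange cylinder started near (2.7, 6.1) and ended near (1.7, 5.8).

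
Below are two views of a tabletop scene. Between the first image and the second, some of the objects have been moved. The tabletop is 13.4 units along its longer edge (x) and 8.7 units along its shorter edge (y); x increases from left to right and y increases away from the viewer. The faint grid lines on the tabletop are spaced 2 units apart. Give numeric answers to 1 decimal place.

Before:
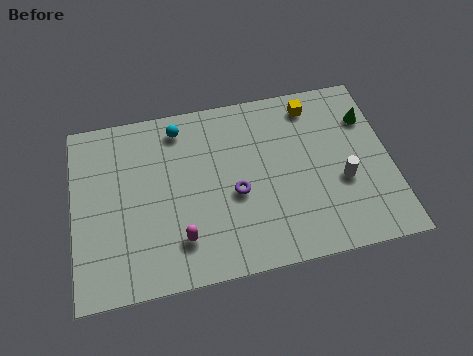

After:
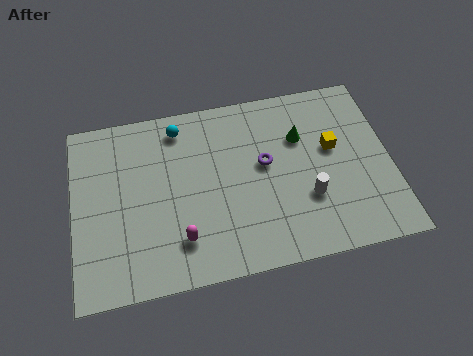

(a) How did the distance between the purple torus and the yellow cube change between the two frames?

-2.2

Before: roughly 5.1 units apart; after: 2.9. That's 2.2 units closer together.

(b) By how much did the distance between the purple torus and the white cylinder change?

-1.9

They were about 4.5 units apart before and 2.6 after — 1.9 units closer together.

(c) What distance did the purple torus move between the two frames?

1.8

The purple torus moved from about (6.8, 3.7) to (8.1, 4.9), a distance of √(1.3² + 1.2²) ≈ 1.8.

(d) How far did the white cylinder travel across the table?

1.6

The white cylinder was near (11.3, 3.4) before and (9.8, 2.9) after, so it travelled √(1.5² + 0.5²) ≈ 1.6 units.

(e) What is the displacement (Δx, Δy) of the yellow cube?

(0.7, -2.3)

The yellow cube was at about (10.3, 7.4) and moved to about (11.0, 5.1).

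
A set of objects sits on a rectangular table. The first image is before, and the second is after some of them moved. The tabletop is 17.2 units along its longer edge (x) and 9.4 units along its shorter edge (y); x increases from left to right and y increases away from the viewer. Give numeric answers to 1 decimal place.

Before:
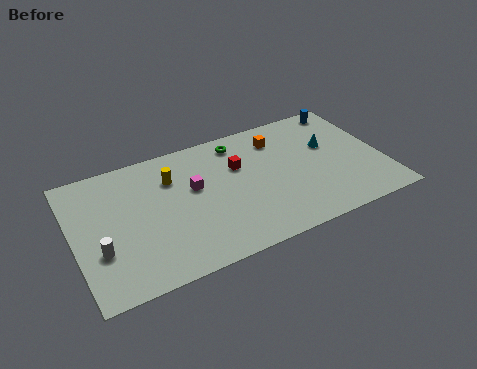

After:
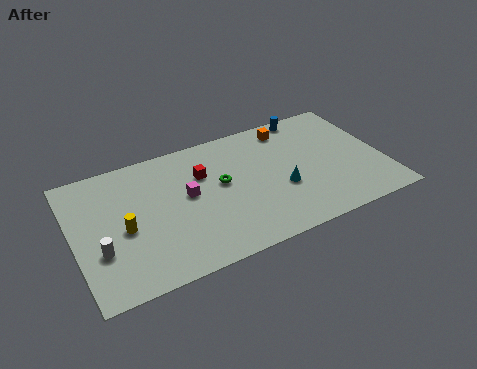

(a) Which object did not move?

the white cylinder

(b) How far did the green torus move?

3.0

From (9.5, 8.0) to (8.2, 5.3), the green torus covered √(1.3² + 2.7²) ≈ 3.0 units.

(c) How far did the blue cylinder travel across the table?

2.2

The blue cylinder was near (15.8, 8.4) before and (13.6, 8.6) after, so it travelled √(2.2² + 0.2²) ≈ 2.2 units.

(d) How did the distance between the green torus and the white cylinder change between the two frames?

-2.3

They were about 9.5 units apart before and 7.2 after — 2.3 units closer together.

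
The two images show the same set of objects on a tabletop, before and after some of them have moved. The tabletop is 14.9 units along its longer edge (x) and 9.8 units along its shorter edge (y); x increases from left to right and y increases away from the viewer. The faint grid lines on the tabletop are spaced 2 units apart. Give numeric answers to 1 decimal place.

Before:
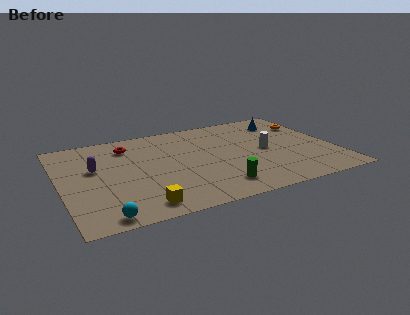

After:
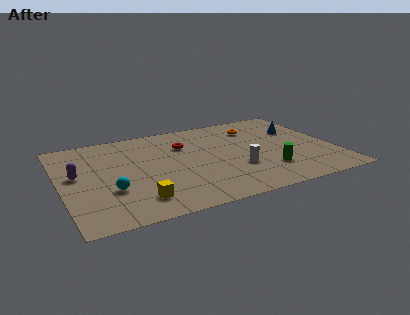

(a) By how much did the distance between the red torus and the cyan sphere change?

-1.5

They were about 7.2 units apart before and 5.7 after — 1.5 units closer together.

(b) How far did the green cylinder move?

3.0

The green cylinder moved from about (8.1, 1.8) to (11.0, 2.6), a distance of √(2.9² + 0.8²) ≈ 3.0.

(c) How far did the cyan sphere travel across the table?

2.5

From (1.9, 0.9) to (2.5, 3.3), the cyan sphere covered √(0.6² + 2.4²) ≈ 2.5 units.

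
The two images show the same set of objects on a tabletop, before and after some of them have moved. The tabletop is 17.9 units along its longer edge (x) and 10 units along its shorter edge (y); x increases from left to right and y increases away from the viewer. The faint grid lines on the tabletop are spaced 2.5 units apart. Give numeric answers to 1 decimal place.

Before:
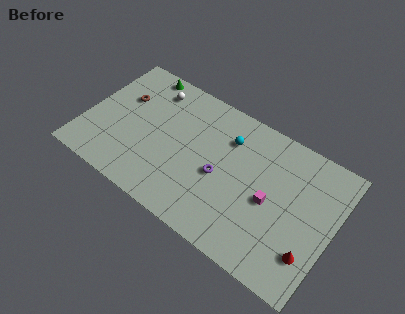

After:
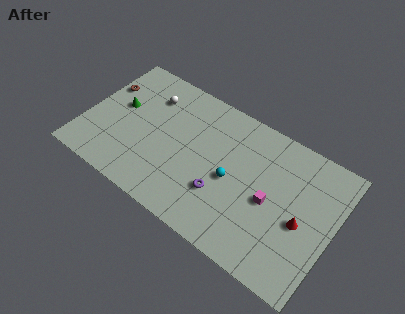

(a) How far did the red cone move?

2.0

From (16.7, 2.6) to (15.8, 4.4), the red cone covered √(0.9² + 1.8²) ≈ 2.0 units.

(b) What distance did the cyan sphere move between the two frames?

2.9

From (10.0, 7.4) to (10.7, 4.6), the cyan sphere covered √(0.7² + 2.8²) ≈ 2.9 units.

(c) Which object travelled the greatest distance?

the green cone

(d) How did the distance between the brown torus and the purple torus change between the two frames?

+2.1

They were about 7.9 units apart before and 10.0 after — 2.1 units further apart.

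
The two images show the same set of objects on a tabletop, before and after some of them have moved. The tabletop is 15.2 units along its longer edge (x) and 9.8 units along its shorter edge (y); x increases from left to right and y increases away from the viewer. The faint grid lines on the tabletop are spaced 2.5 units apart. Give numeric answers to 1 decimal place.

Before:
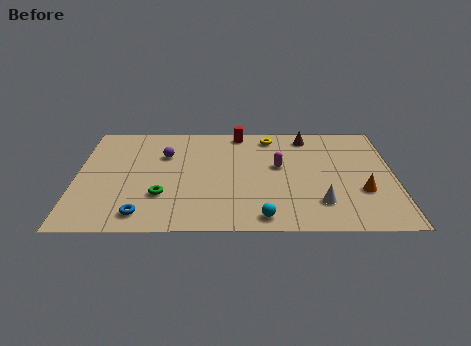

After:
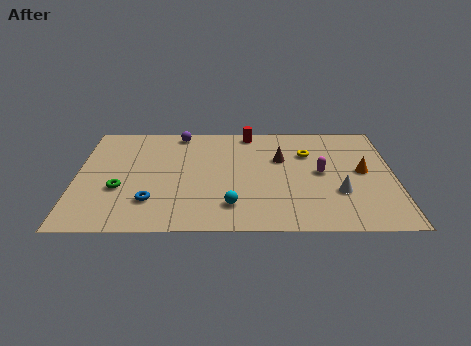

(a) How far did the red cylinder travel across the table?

0.5

The red cylinder was near (7.8, 8.8) before and (8.3, 8.8) after, so it travelled √(0.5² + 0.0²) ≈ 0.5 units.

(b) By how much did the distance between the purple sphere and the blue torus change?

+1.0

They were about 5.4 units apart before and 6.4 after — 1.0 units further apart.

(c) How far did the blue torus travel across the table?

1.2

The blue torus was near (3.2, 1.4) before and (3.6, 2.5) after, so it travelled √(0.4² + 1.1²) ≈ 1.2 units.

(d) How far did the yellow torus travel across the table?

2.4

The yellow torus moved from about (9.3, 8.4) to (11.1, 6.8), a distance of √(1.8² + 1.6²) ≈ 2.4.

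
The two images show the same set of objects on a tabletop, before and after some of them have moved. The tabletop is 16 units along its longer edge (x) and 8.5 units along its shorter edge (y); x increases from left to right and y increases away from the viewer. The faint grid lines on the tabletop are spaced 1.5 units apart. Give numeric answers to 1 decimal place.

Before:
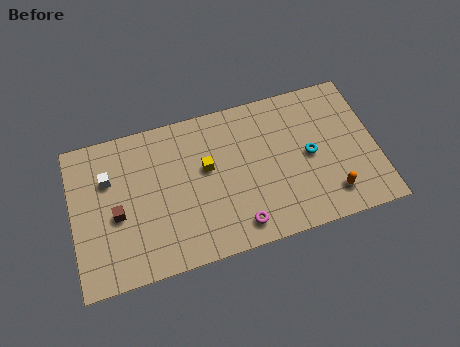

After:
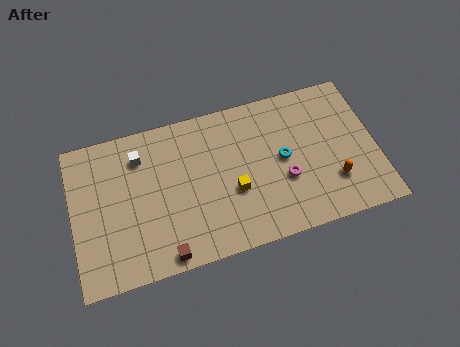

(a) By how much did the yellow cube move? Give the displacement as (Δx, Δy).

(1.3, -1.7)

The yellow cube started near (7.1, 5.0) and ended near (8.4, 3.3).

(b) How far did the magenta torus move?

3.2

The magenta torus was near (8.5, 1.3) before and (11.1, 3.2) after, so it travelled √(2.6² + 1.9²) ≈ 3.2 units.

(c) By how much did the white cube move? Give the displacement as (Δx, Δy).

(1.7, 0.8)

The white cube started near (2.0, 5.8) and ended near (3.7, 6.6).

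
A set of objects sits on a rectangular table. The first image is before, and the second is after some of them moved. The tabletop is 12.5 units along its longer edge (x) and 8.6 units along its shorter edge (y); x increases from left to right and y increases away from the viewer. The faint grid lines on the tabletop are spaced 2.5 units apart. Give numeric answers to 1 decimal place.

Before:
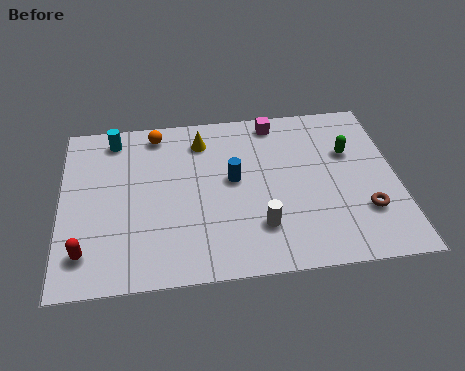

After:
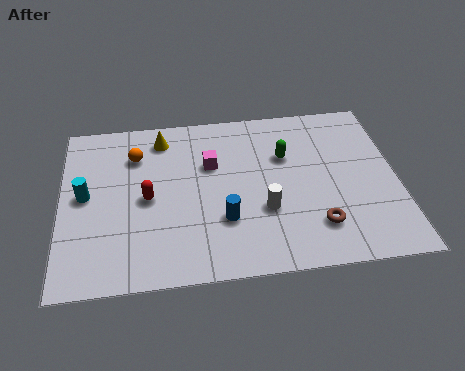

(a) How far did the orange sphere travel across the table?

1.4

The orange sphere was near (3.6, 7.5) before and (2.8, 6.4) after, so it travelled √(0.8² + 1.1²) ≈ 1.4 units.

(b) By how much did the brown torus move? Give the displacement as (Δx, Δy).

(-1.8, -0.5)

The brown torus was at about (11.2, 2.5) and moved to about (9.4, 2.0).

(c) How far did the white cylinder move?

0.8

From (7.3, 2.2) to (7.5, 3.0), the white cylinder covered √(0.2² + 0.8²) ≈ 0.8 units.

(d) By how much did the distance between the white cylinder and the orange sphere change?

-0.7

They were about 6.5 units apart before and 5.8 after — 0.7 units closer together.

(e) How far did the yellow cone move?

1.5

The yellow cone moved from about (5.3, 6.9) to (3.8, 7.2), a distance of √(1.5² + 0.3²) ≈ 1.5.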